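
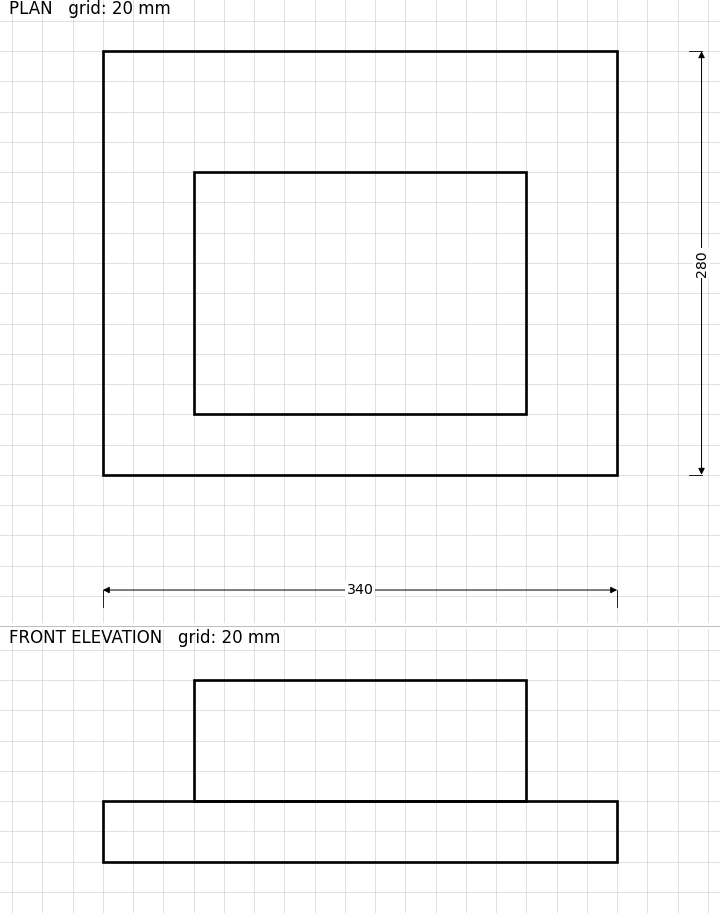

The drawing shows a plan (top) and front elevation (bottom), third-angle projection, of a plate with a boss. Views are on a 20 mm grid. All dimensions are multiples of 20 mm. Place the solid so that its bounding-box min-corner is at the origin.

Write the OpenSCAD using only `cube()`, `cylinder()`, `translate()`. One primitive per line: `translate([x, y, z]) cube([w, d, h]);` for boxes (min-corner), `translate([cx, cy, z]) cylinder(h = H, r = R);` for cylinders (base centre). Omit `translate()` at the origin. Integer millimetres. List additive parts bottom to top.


cube([340, 280, 40]);
translate([60, 40, 40]) cube([220, 160, 80]);


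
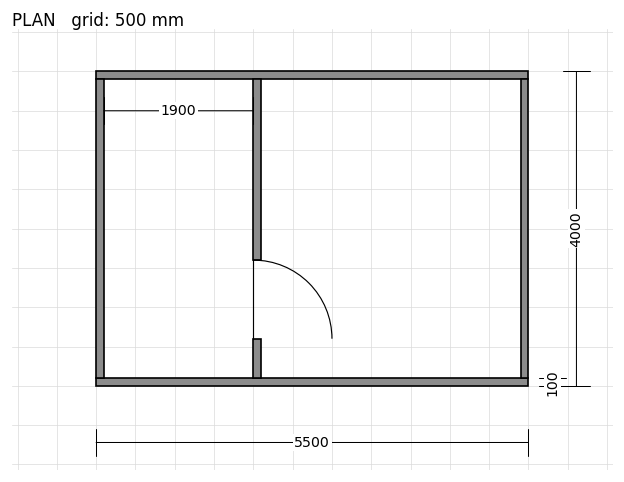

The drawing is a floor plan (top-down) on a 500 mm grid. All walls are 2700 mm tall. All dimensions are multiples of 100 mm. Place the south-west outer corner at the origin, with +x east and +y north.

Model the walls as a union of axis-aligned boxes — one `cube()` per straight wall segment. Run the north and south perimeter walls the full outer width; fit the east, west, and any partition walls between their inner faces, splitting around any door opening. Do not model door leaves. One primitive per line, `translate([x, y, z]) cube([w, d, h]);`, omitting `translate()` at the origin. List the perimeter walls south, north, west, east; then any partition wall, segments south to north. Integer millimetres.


cube([5500, 100, 2700]);
translate([0, 3900, 0]) cube([5500, 100, 2700]);
translate([0, 100, 0]) cube([100, 3800, 2700]);
translate([5400, 100, 0]) cube([100, 3800, 2700]);
translate([2000, 100, 0]) cube([100, 500, 2700]);
translate([2000, 1600, 0]) cube([100, 2300, 2700]);


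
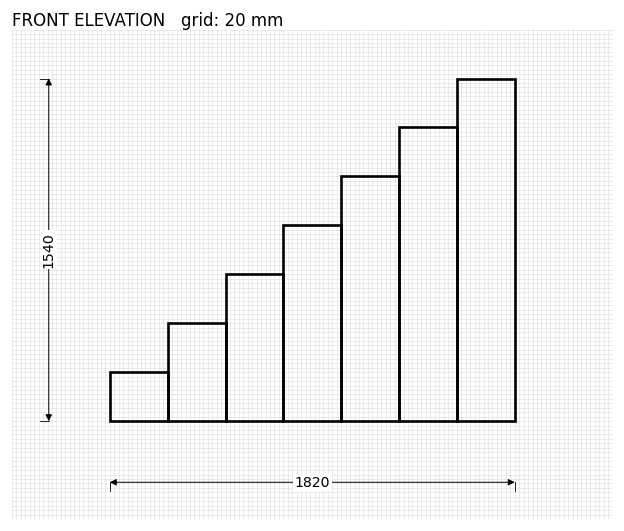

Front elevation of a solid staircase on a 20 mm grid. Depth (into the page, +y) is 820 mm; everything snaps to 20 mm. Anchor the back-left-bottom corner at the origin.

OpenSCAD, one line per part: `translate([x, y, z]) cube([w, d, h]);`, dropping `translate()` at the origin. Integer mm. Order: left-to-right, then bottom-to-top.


cube([260, 820, 220]);
translate([260, 0, 0]) cube([260, 820, 440]);
translate([520, 0, 0]) cube([260, 820, 660]);
translate([780, 0, 0]) cube([260, 820, 880]);
translate([1040, 0, 0]) cube([260, 820, 1100]);
translate([1300, 0, 0]) cube([260, 820, 1320]);
translate([1560, 0, 0]) cube([260, 820, 1540]);


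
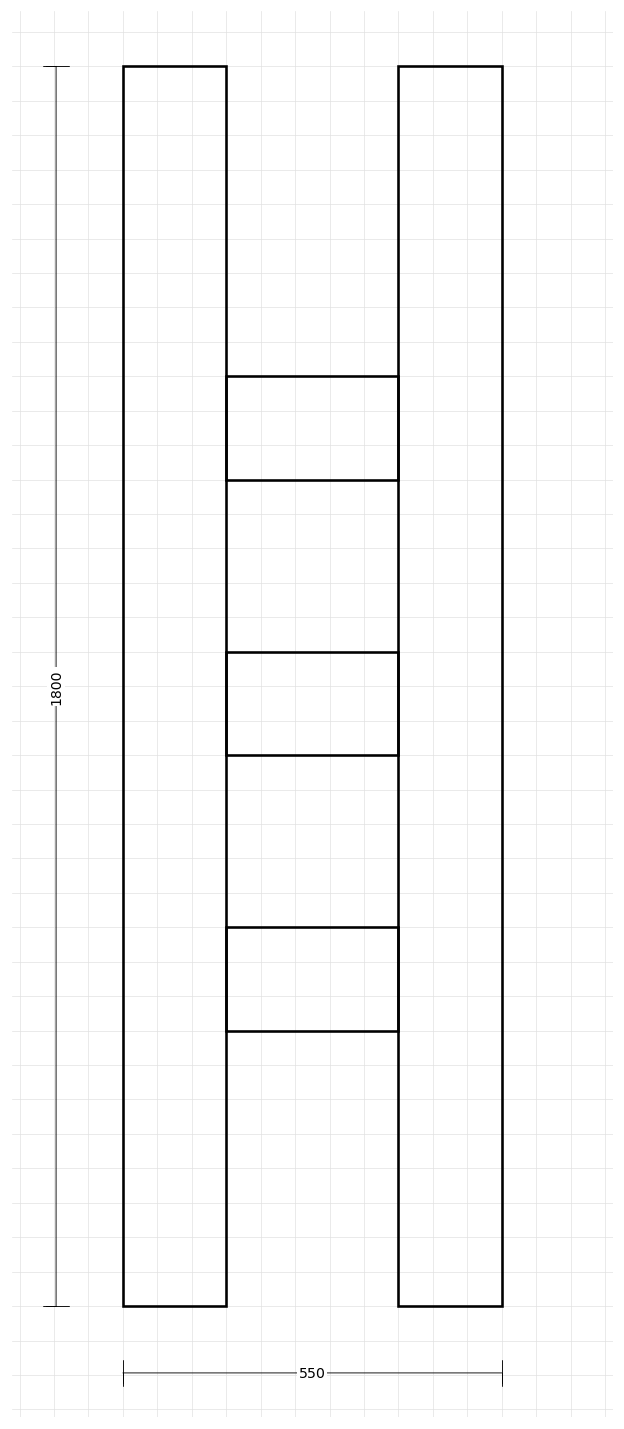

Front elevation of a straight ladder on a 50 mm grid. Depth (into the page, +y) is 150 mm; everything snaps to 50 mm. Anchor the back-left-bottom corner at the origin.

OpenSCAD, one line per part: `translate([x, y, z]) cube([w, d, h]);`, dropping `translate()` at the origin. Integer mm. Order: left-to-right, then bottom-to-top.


cube([150, 150, 1800]);
translate([150, 0, 400]) cube([250, 150, 150]);
translate([150, 0, 800]) cube([250, 150, 150]);
translate([150, 0, 1200]) cube([250, 150, 150]);
translate([400, 0, 0]) cube([150, 150, 1800]);


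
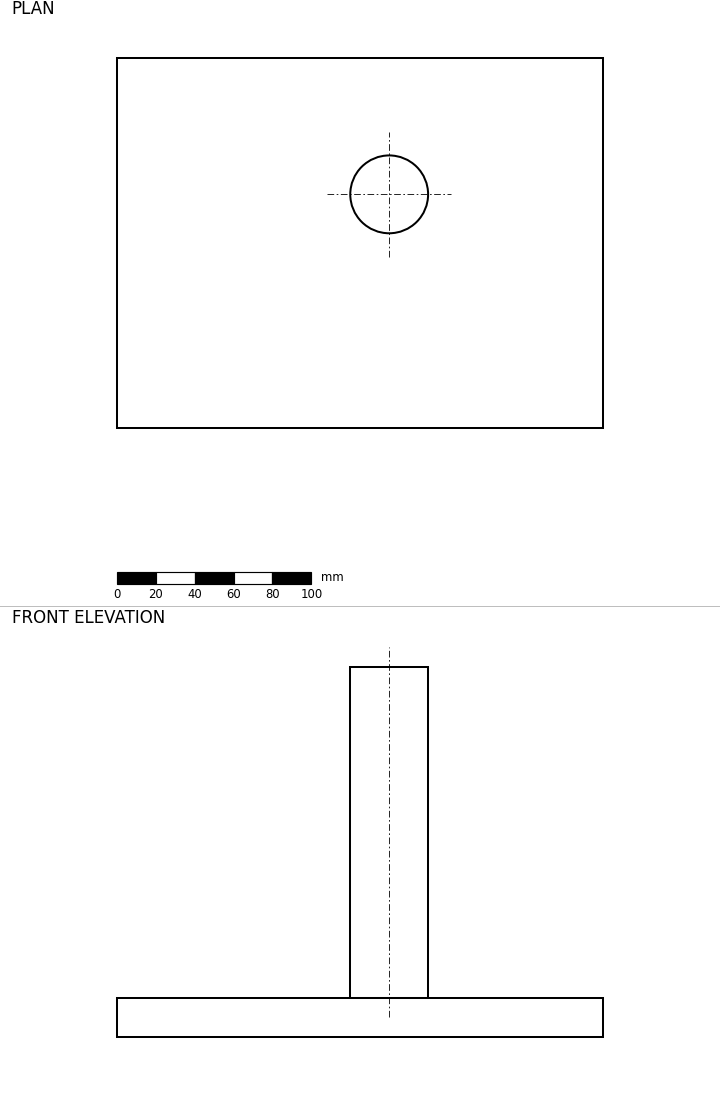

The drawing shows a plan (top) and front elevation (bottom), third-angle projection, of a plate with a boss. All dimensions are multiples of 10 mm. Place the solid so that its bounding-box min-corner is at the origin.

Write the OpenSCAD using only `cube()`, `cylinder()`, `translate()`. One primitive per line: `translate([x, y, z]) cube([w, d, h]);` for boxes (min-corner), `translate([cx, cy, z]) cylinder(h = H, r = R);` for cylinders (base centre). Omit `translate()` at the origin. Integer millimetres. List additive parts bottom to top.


cube([250, 190, 20]);
translate([140, 120, 20]) cylinder(h = 170, r = 20);


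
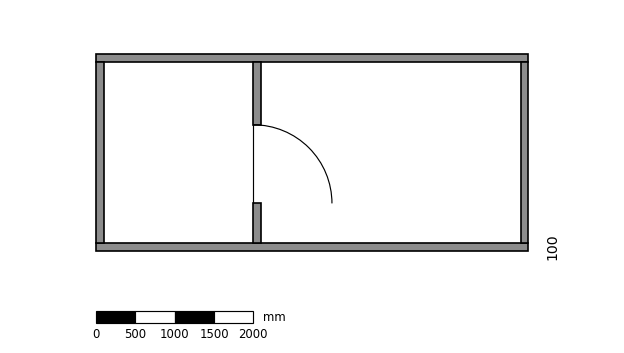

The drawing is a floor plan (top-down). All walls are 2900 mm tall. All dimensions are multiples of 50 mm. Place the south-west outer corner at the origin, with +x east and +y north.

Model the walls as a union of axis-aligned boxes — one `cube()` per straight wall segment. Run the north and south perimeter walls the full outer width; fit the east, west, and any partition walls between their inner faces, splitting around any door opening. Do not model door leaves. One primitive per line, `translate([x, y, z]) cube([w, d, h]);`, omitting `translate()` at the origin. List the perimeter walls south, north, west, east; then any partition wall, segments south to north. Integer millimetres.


cube([5500, 100, 2900]);
translate([0, 2400, 0]) cube([5500, 100, 2900]);
translate([0, 100, 0]) cube([100, 2300, 2900]);
translate([5400, 100, 0]) cube([100, 2300, 2900]);
translate([2000, 100, 0]) cube([100, 500, 2900]);
translate([2000, 1600, 0]) cube([100, 800, 2900]);


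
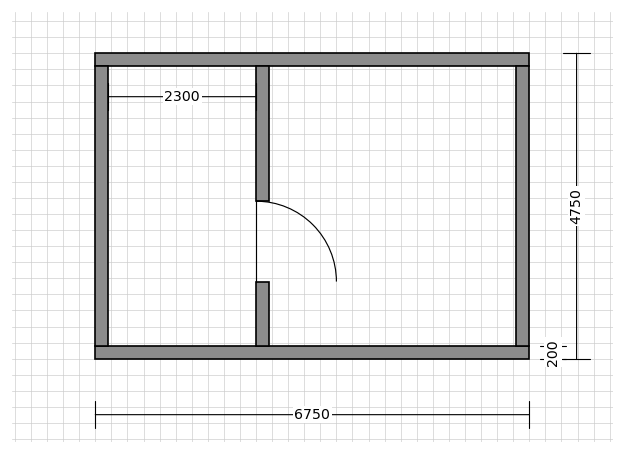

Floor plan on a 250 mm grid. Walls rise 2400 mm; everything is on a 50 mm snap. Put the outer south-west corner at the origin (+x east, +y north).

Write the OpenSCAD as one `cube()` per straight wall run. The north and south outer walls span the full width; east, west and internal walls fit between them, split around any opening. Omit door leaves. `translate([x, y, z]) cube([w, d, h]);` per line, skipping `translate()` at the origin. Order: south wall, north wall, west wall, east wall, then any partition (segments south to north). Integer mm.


cube([6750, 200, 2400]);
translate([0, 4550, 0]) cube([6750, 200, 2400]);
translate([0, 200, 0]) cube([200, 4350, 2400]);
translate([6550, 200, 0]) cube([200, 4350, 2400]);
translate([2500, 200, 0]) cube([200, 1000, 2400]);
translate([2500, 2450, 0]) cube([200, 2100, 2400]);


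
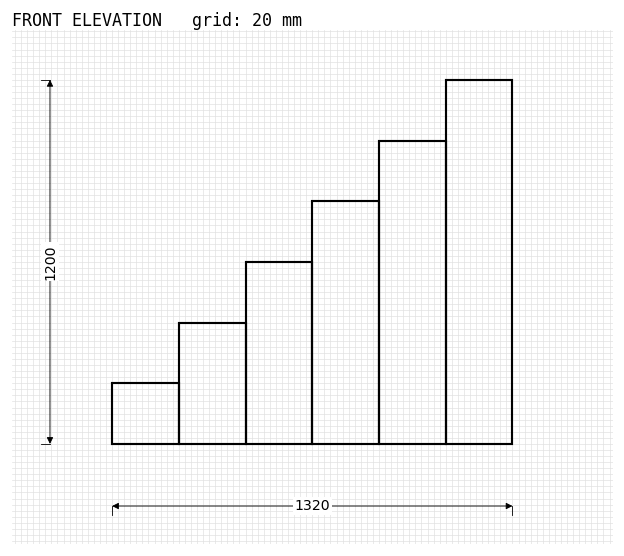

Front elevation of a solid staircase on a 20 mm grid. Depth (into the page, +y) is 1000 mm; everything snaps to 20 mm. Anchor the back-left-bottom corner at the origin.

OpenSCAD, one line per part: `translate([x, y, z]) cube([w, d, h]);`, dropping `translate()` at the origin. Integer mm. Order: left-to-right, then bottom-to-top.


cube([220, 1000, 200]);
translate([220, 0, 0]) cube([220, 1000, 400]);
translate([440, 0, 0]) cube([220, 1000, 600]);
translate([660, 0, 0]) cube([220, 1000, 800]);
translate([880, 0, 0]) cube([220, 1000, 1000]);
translate([1100, 0, 0]) cube([220, 1000, 1200]);


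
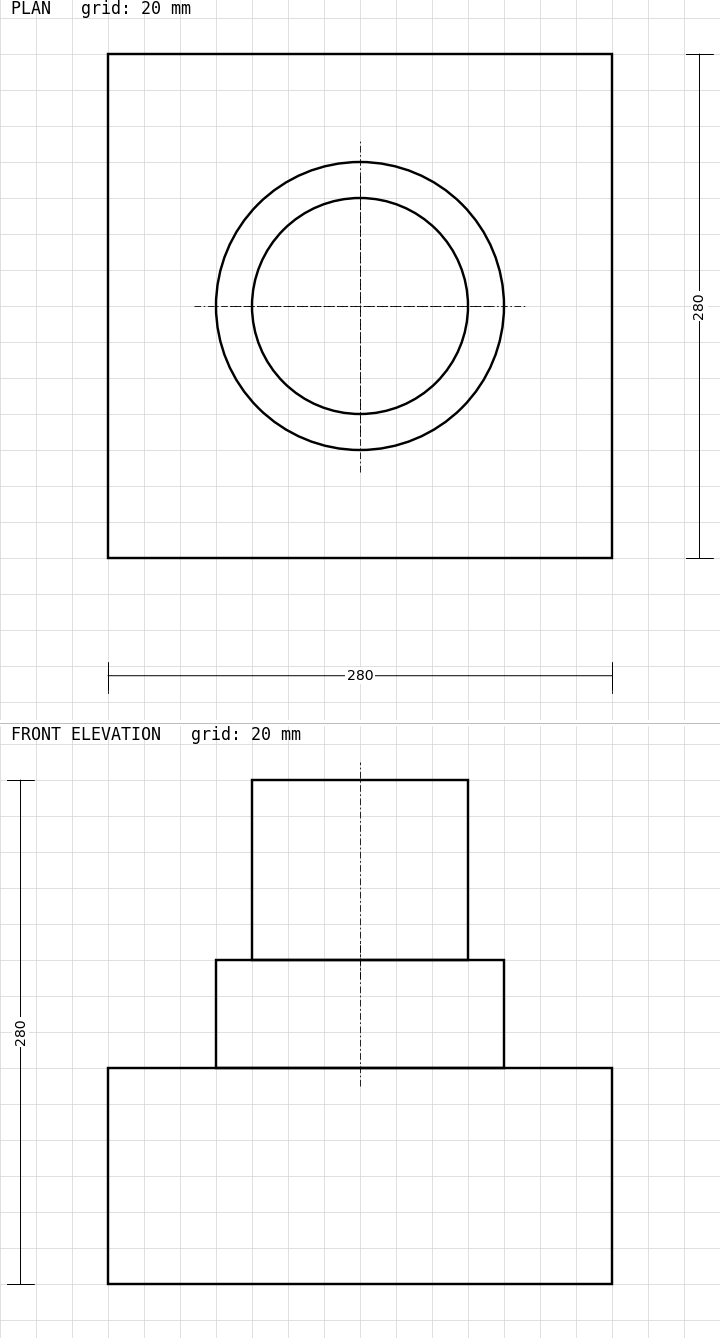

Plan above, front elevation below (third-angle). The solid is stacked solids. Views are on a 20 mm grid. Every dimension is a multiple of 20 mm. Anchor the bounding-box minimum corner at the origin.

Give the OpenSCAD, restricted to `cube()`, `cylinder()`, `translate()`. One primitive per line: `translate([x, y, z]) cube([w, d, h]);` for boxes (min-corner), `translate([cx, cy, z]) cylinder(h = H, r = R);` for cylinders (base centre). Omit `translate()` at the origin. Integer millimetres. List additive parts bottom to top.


cube([280, 280, 120]);
translate([140, 140, 120]) cylinder(h = 60, r = 80);
translate([140, 140, 180]) cylinder(h = 100, r = 60);


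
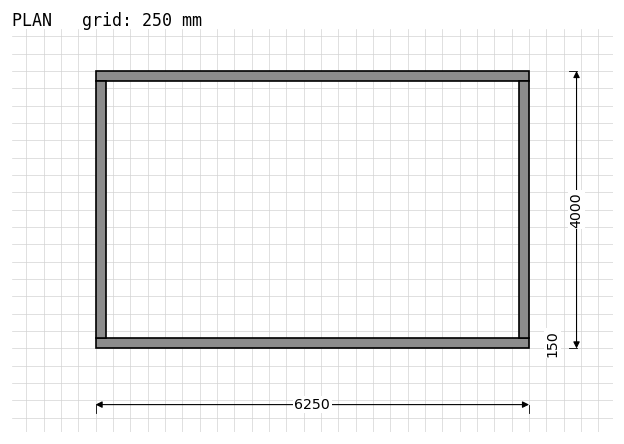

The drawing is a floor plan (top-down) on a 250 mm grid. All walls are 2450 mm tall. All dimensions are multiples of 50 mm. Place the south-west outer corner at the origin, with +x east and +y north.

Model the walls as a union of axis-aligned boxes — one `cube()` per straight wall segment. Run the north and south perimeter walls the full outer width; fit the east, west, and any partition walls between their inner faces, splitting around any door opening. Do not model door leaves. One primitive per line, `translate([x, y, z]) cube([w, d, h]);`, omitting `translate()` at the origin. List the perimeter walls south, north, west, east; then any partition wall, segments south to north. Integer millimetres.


cube([6250, 150, 2450]);
translate([0, 3850, 0]) cube([6250, 150, 2450]);
translate([0, 150, 0]) cube([150, 3700, 2450]);
translate([6100, 150, 0]) cube([150, 3700, 2450]);


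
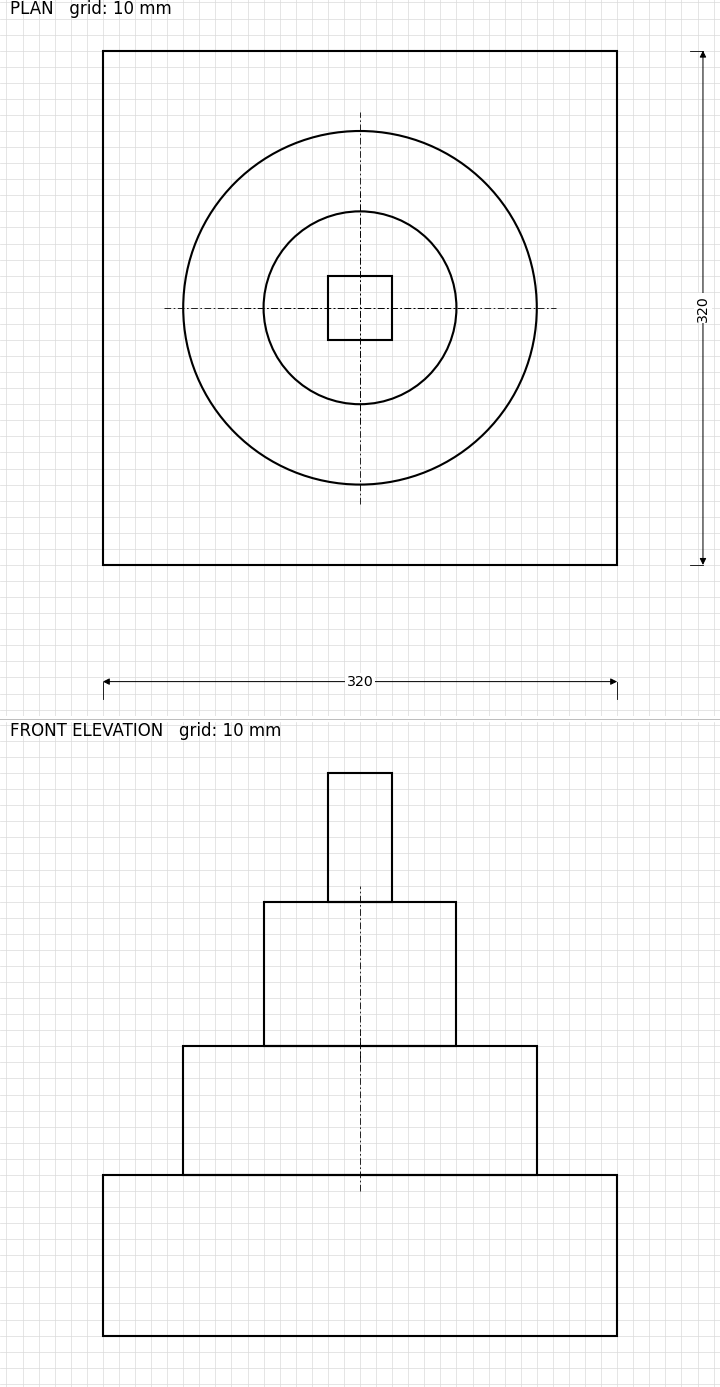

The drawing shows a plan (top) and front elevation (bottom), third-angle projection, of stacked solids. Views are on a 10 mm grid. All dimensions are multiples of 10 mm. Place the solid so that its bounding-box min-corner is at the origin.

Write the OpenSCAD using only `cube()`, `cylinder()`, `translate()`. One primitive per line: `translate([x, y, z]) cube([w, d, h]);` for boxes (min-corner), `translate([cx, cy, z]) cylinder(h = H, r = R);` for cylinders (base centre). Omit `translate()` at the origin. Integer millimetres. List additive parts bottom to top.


cube([320, 320, 100]);
translate([160, 160, 100]) cylinder(h = 80, r = 110);
translate([160, 160, 180]) cylinder(h = 90, r = 60);
translate([140, 140, 270]) cube([40, 40, 80]);


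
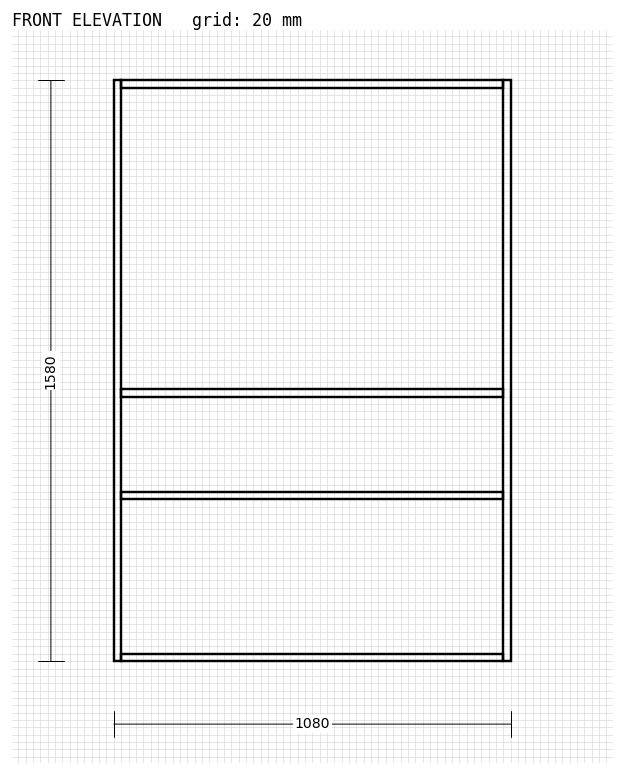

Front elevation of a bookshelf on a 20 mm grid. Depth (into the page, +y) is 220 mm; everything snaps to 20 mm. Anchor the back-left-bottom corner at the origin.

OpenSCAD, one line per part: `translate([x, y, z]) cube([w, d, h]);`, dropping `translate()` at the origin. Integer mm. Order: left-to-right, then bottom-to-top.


cube([20, 220, 1580]);
translate([20, 0, 0]) cube([1040, 220, 20]);
translate([20, 0, 440]) cube([1040, 220, 20]);
translate([20, 0, 720]) cube([1040, 220, 20]);
translate([20, 0, 1560]) cube([1040, 220, 20]);
translate([1060, 0, 0]) cube([20, 220, 1580]);


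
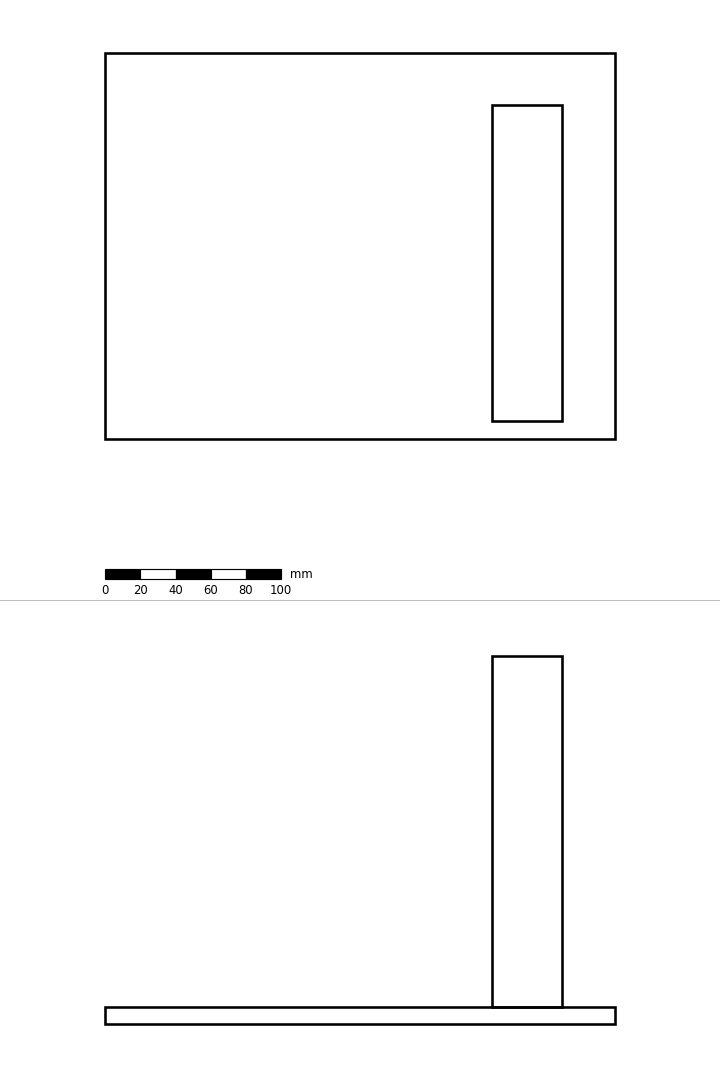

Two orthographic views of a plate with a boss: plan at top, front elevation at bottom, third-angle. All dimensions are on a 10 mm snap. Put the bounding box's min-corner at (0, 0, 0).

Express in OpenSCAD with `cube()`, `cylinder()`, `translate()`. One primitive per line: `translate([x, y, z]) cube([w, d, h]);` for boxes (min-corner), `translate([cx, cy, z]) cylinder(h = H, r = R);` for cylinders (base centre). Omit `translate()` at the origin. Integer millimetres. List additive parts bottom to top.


cube([290, 220, 10]);
translate([220, 10, 10]) cube([40, 180, 200]);


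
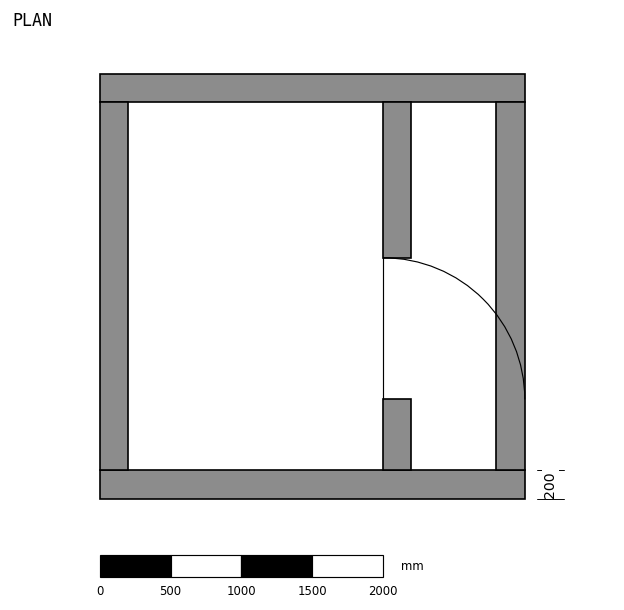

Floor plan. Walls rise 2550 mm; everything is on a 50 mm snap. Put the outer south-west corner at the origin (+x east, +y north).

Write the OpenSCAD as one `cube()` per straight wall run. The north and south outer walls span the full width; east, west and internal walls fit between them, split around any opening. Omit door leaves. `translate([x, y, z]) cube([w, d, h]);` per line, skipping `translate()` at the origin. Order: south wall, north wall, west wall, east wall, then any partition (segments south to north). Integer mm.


cube([3000, 200, 2550]);
translate([0, 2800, 0]) cube([3000, 200, 2550]);
translate([0, 200, 0]) cube([200, 2600, 2550]);
translate([2800, 200, 0]) cube([200, 2600, 2550]);
translate([2000, 200, 0]) cube([200, 500, 2550]);
translate([2000, 1700, 0]) cube([200, 1100, 2550]);


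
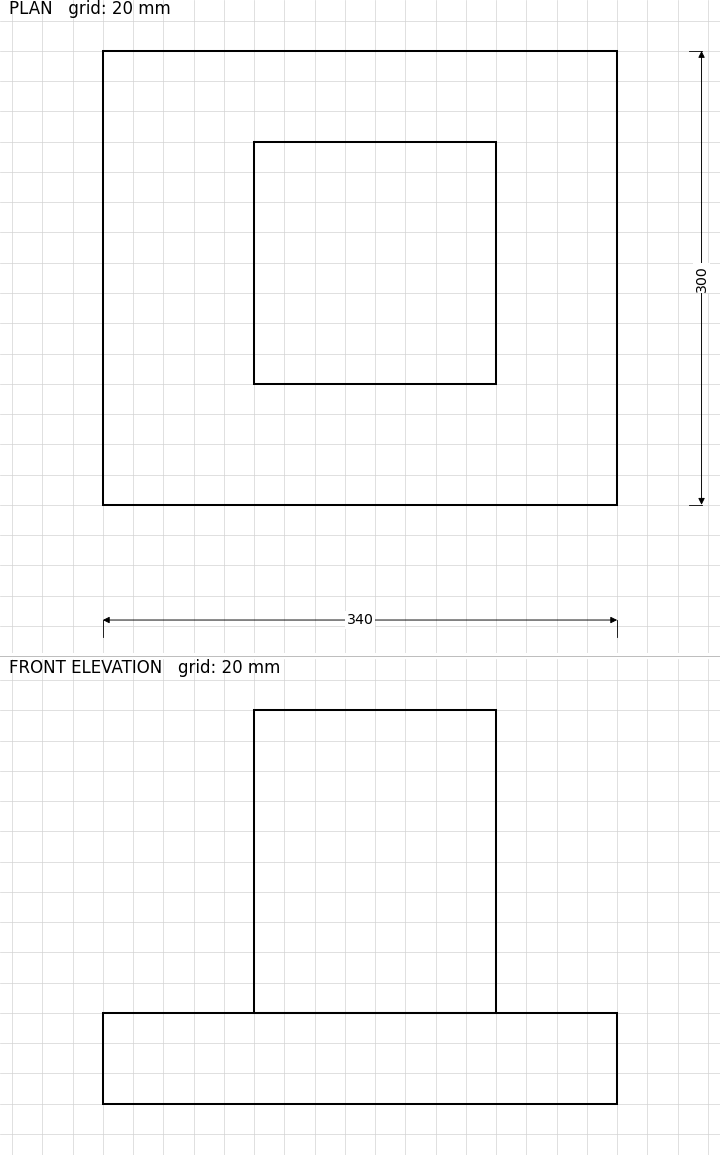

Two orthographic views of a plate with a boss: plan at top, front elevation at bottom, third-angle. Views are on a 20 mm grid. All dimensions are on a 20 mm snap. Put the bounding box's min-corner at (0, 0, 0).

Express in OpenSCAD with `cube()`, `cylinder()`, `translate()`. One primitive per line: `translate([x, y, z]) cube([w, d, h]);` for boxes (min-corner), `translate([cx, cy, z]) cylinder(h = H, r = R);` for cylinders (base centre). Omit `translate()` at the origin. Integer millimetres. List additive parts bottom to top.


cube([340, 300, 60]);
translate([100, 80, 60]) cube([160, 160, 200]);


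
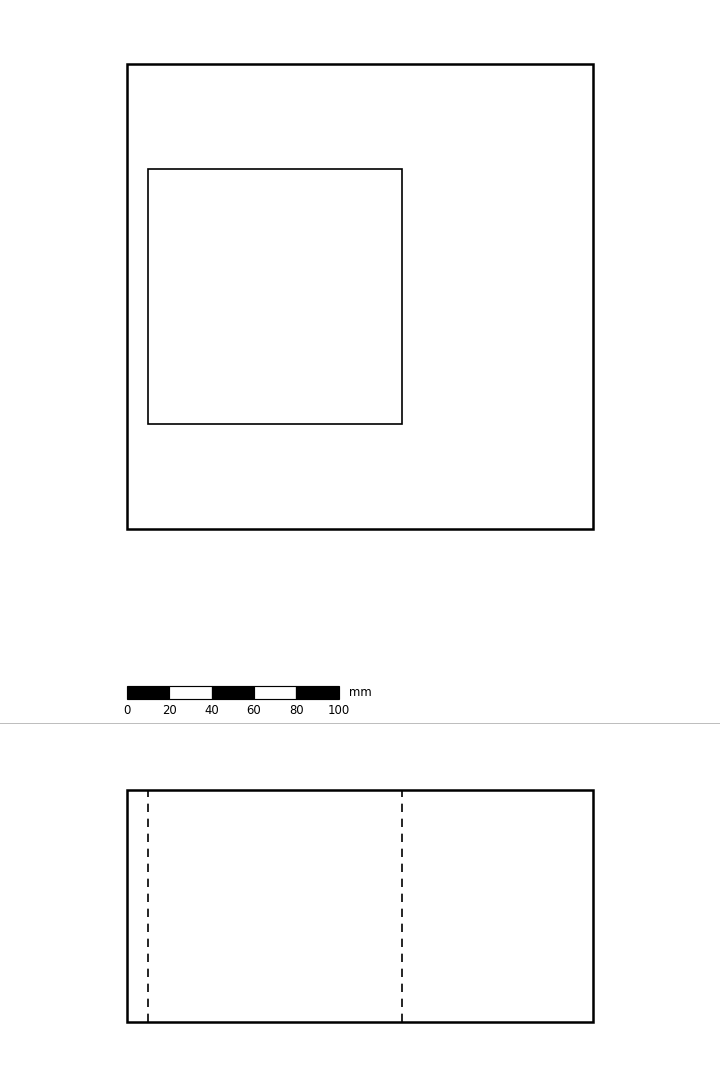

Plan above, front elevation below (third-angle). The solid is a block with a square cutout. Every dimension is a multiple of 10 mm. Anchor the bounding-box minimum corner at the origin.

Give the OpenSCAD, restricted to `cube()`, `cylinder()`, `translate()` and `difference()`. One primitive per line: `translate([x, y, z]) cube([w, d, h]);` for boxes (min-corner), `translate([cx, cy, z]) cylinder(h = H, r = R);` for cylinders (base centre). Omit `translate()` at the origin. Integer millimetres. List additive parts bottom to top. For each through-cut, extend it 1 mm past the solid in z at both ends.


difference() {
  cube([220, 220, 110]);
  translate([10, 50, -1]) cube([120, 120, 112]);
}


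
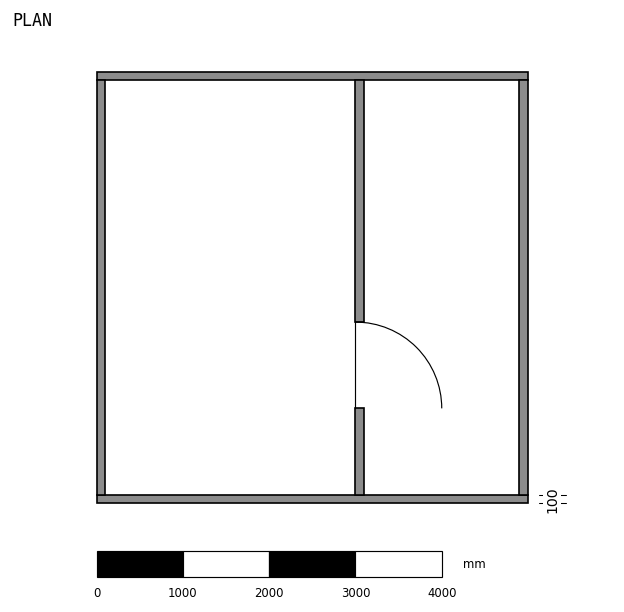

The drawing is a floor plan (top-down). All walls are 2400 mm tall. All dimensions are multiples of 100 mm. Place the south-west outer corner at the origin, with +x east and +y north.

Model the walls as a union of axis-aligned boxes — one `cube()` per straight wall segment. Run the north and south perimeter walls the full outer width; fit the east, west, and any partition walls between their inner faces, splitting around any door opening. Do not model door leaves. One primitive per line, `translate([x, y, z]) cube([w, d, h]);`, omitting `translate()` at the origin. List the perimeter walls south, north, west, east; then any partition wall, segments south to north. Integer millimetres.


cube([5000, 100, 2400]);
translate([0, 4900, 0]) cube([5000, 100, 2400]);
translate([0, 100, 0]) cube([100, 4800, 2400]);
translate([4900, 100, 0]) cube([100, 4800, 2400]);
translate([3000, 100, 0]) cube([100, 1000, 2400]);
translate([3000, 2100, 0]) cube([100, 2800, 2400]);


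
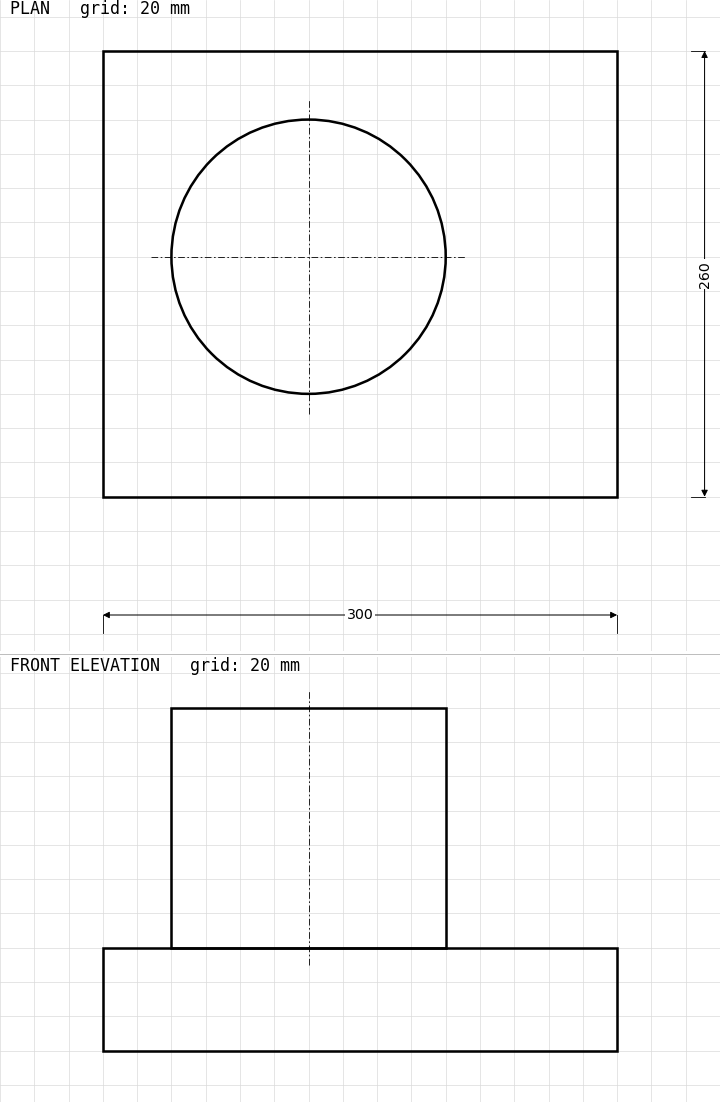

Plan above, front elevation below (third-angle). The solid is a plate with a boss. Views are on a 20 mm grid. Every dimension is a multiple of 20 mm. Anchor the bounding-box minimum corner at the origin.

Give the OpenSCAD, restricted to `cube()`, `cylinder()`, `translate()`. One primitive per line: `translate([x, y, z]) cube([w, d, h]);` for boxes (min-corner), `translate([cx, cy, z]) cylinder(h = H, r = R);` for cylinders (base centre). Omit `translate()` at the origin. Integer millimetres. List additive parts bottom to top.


cube([300, 260, 60]);
translate([120, 140, 60]) cylinder(h = 140, r = 80);


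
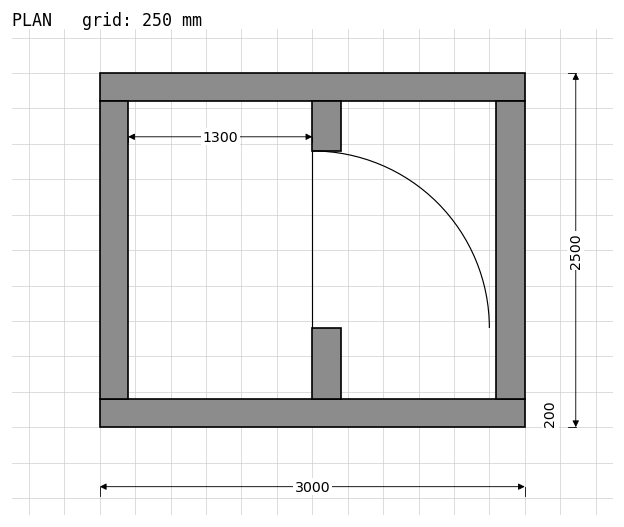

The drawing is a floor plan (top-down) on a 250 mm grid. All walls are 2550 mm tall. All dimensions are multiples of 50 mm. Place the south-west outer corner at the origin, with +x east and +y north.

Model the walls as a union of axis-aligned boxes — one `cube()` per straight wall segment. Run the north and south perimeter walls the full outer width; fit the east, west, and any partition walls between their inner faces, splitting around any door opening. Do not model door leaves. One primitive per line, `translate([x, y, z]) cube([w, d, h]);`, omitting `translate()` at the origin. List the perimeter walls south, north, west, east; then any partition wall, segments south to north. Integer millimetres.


cube([3000, 200, 2550]);
translate([0, 2300, 0]) cube([3000, 200, 2550]);
translate([0, 200, 0]) cube([200, 2100, 2550]);
translate([2800, 200, 0]) cube([200, 2100, 2550]);
translate([1500, 200, 0]) cube([200, 500, 2550]);
translate([1500, 1950, 0]) cube([200, 350, 2550]);


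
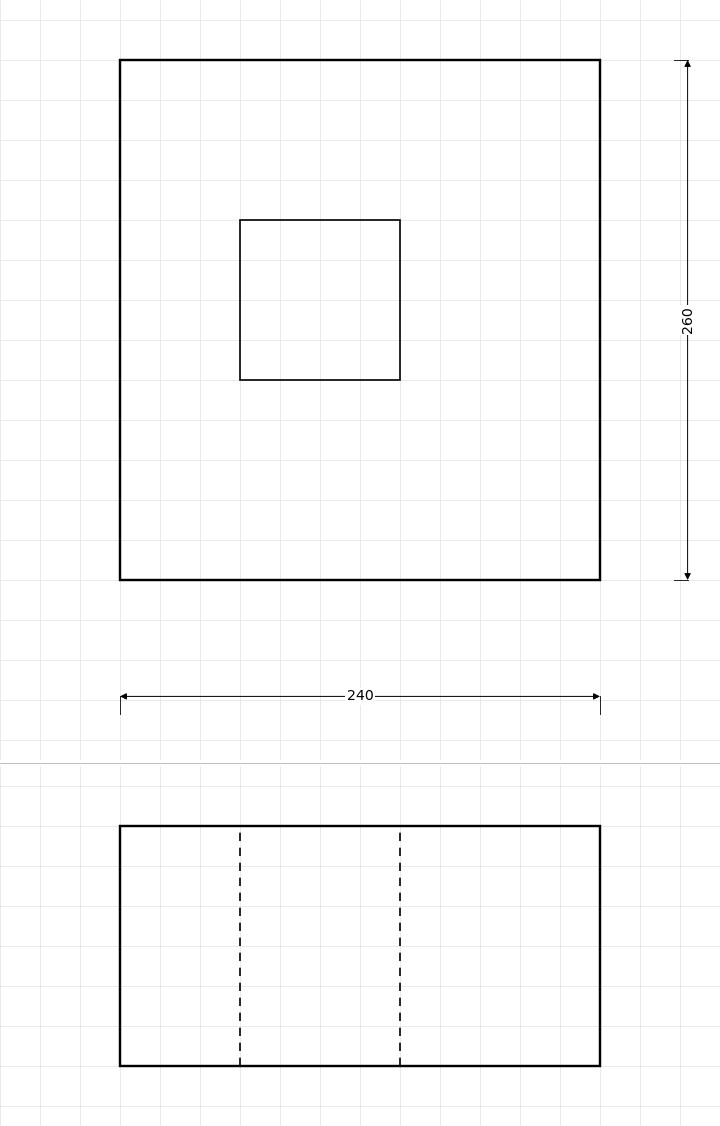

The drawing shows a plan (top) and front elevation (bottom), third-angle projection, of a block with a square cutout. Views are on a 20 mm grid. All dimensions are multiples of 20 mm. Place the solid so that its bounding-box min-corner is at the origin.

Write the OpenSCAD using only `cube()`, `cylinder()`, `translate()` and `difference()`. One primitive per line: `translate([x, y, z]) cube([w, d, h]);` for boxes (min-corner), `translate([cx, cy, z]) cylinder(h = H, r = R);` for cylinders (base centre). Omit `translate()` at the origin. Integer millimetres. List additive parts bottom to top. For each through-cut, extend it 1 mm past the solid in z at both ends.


difference() {
  cube([240, 260, 120]);
  translate([60, 100, -1]) cube([80, 80, 122]);
}


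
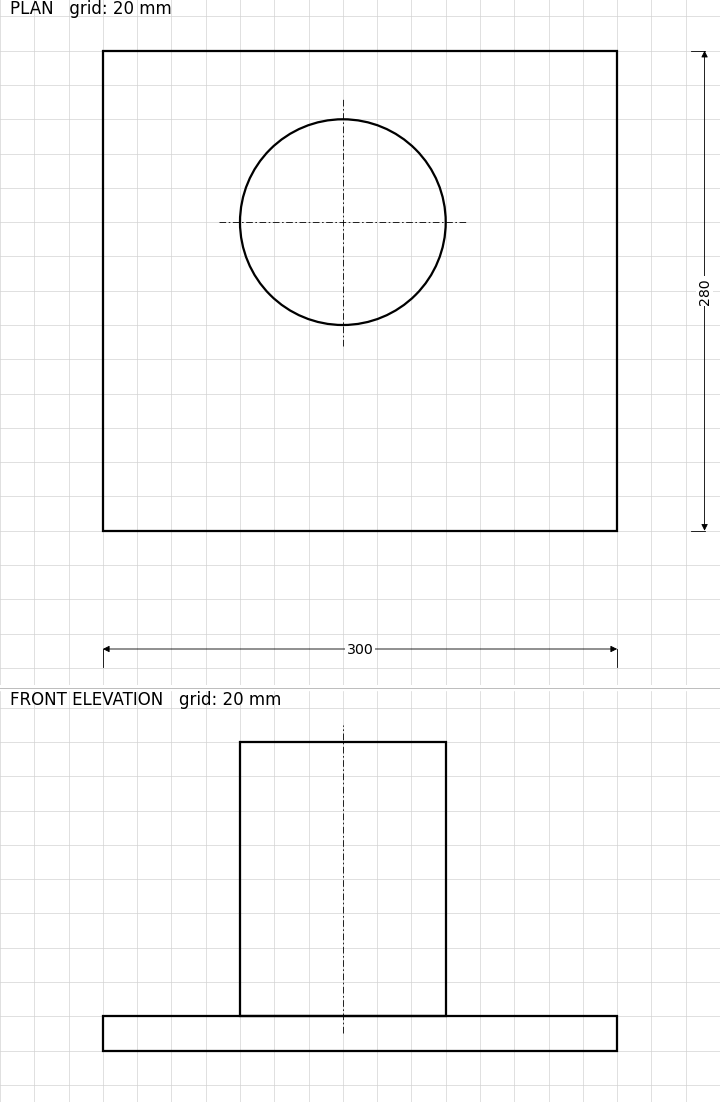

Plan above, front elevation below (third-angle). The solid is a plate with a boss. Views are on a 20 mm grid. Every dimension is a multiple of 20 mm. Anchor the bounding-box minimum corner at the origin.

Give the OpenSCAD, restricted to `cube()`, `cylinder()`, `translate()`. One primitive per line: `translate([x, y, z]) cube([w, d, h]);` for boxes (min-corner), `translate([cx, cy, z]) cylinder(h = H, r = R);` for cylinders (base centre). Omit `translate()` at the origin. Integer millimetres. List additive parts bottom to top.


cube([300, 280, 20]);
translate([140, 180, 20]) cylinder(h = 160, r = 60);


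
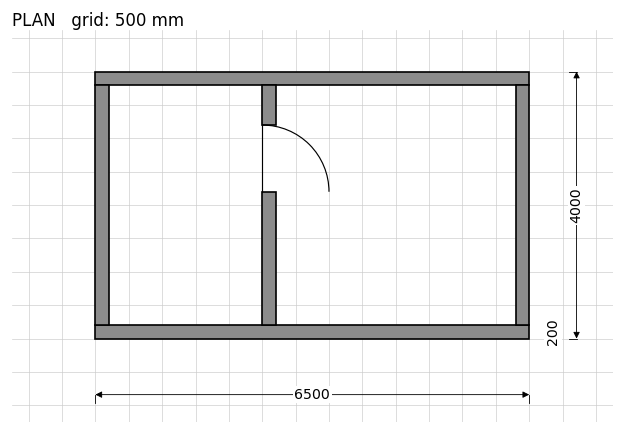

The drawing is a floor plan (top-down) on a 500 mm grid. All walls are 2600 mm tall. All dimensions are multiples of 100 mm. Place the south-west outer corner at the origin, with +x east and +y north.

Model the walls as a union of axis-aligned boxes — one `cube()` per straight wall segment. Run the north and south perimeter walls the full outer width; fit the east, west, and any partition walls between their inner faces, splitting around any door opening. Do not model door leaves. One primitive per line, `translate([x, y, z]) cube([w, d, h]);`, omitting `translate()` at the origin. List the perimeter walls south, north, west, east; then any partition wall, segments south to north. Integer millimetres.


cube([6500, 200, 2600]);
translate([0, 3800, 0]) cube([6500, 200, 2600]);
translate([0, 200, 0]) cube([200, 3600, 2600]);
translate([6300, 200, 0]) cube([200, 3600, 2600]);
translate([2500, 200, 0]) cube([200, 2000, 2600]);
translate([2500, 3200, 0]) cube([200, 600, 2600]);


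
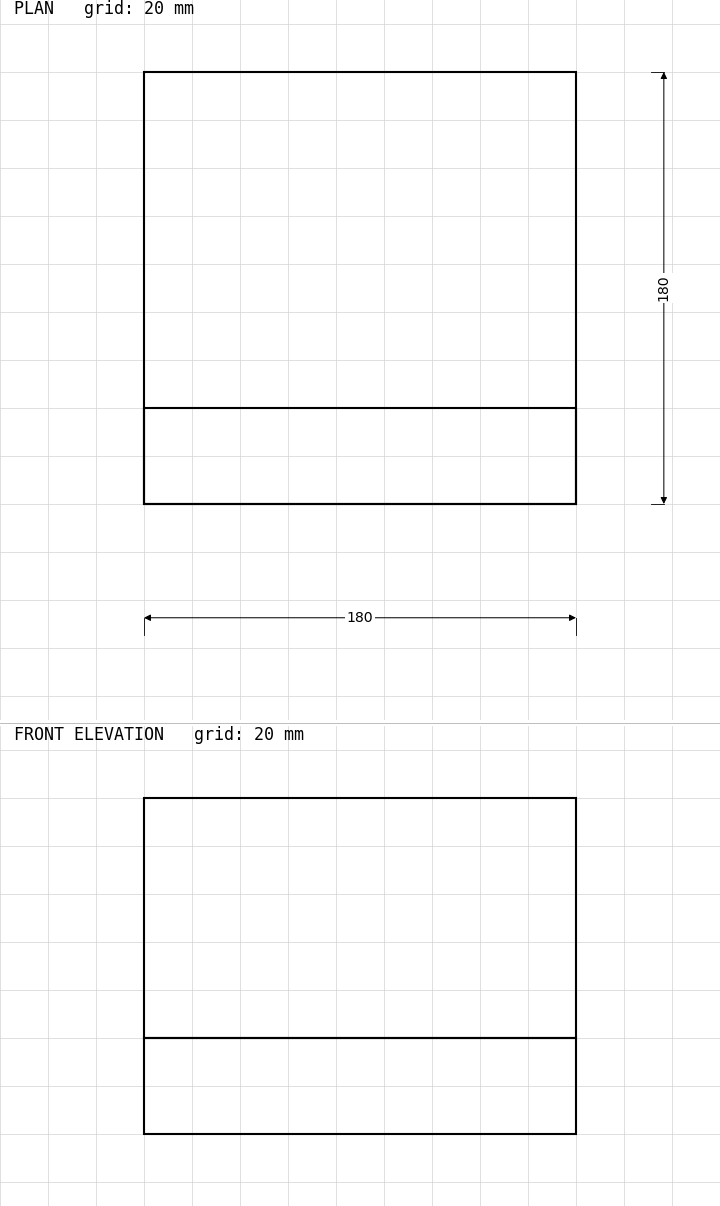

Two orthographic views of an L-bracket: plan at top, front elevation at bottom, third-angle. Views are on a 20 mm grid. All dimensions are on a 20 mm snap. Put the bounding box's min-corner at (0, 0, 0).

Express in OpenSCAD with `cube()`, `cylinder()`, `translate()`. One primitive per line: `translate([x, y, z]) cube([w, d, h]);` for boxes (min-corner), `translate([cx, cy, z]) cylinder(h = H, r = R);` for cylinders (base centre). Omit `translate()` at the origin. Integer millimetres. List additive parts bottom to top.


cube([180, 180, 40]);
translate([0, 0, 40]) cube([180, 40, 100]);


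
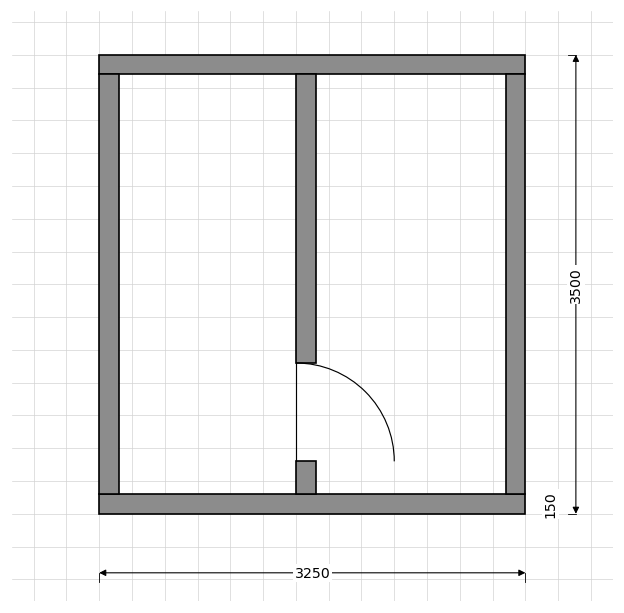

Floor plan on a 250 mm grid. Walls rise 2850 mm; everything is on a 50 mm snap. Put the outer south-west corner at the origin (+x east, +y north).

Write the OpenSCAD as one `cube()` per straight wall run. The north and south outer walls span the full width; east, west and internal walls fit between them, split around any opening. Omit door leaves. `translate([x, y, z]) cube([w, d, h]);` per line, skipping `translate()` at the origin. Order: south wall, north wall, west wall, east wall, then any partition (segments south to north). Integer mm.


cube([3250, 150, 2850]);
translate([0, 3350, 0]) cube([3250, 150, 2850]);
translate([0, 150, 0]) cube([150, 3200, 2850]);
translate([3100, 150, 0]) cube([150, 3200, 2850]);
translate([1500, 150, 0]) cube([150, 250, 2850]);
translate([1500, 1150, 0]) cube([150, 2200, 2850]);


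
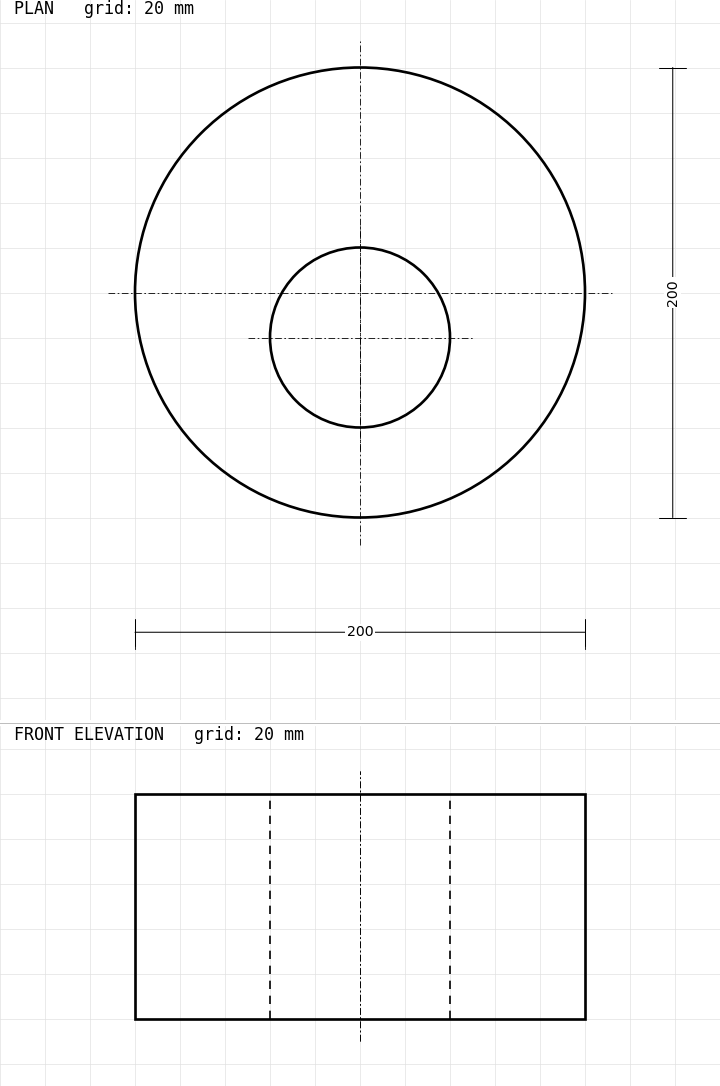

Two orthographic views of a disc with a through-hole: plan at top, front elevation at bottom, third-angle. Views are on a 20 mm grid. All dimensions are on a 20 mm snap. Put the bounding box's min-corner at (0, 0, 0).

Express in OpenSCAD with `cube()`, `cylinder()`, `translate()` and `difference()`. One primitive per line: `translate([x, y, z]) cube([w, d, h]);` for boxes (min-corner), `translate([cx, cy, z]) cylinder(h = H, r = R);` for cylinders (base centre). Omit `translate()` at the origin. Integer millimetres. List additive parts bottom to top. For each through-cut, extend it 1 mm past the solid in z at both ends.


difference() {
  translate([100, 100, 0]) cylinder(h = 100, r = 100);
  translate([100, 80, -1]) cylinder(h = 102, r = 40);
}


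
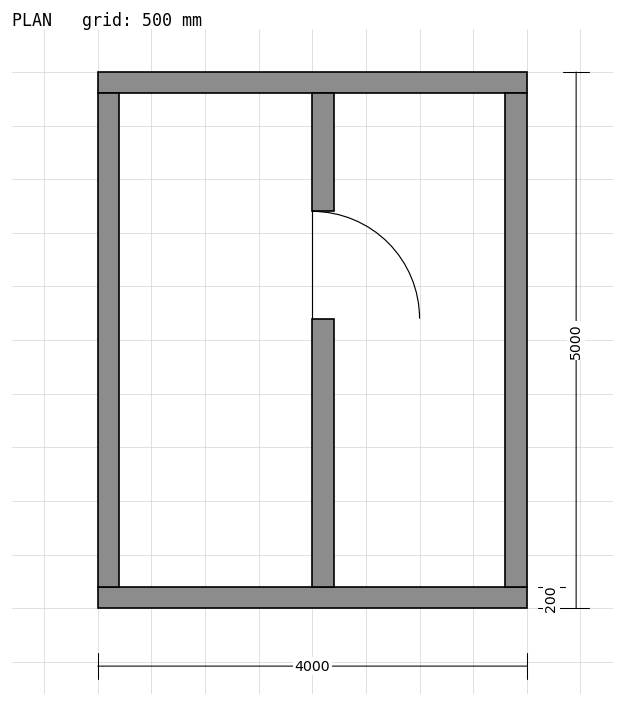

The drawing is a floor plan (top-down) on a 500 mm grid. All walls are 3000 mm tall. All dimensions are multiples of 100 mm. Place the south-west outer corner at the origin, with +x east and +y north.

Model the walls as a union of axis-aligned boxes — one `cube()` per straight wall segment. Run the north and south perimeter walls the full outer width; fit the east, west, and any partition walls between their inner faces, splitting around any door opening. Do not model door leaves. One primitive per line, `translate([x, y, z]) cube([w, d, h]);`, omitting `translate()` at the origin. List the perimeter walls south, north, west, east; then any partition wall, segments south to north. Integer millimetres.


cube([4000, 200, 3000]);
translate([0, 4800, 0]) cube([4000, 200, 3000]);
translate([0, 200, 0]) cube([200, 4600, 3000]);
translate([3800, 200, 0]) cube([200, 4600, 3000]);
translate([2000, 200, 0]) cube([200, 2500, 3000]);
translate([2000, 3700, 0]) cube([200, 1100, 3000]);


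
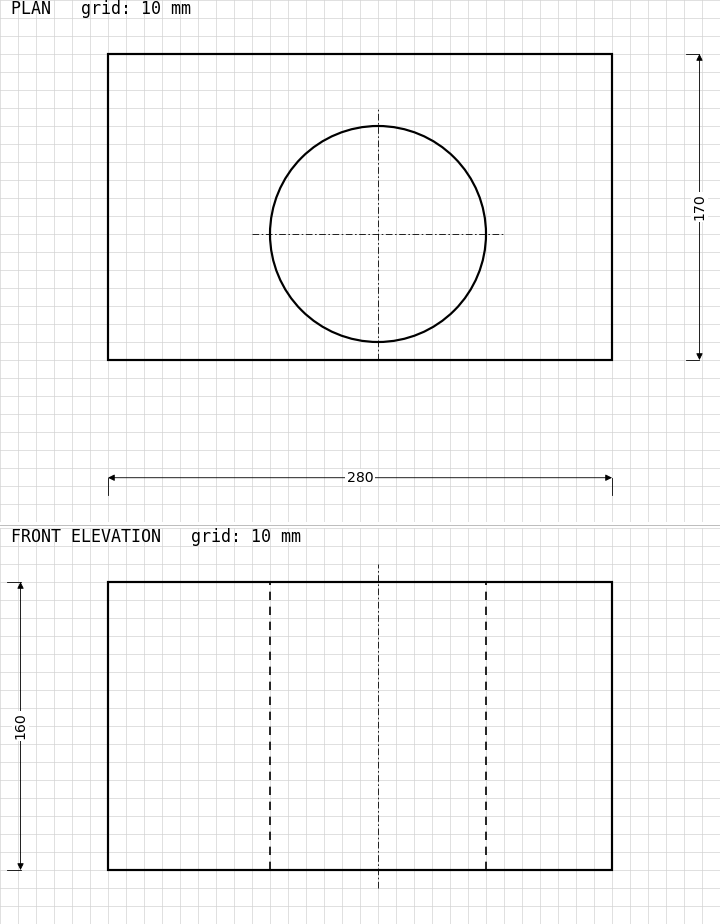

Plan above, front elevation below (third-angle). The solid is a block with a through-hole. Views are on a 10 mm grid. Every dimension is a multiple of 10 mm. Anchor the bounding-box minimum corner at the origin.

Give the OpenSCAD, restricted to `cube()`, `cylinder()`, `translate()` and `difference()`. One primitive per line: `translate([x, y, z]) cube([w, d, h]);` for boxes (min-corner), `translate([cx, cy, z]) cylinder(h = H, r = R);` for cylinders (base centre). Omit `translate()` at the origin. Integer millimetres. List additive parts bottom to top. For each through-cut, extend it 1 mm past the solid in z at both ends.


difference() {
  cube([280, 170, 160]);
  translate([150, 70, -1]) cylinder(h = 162, r = 60);
}


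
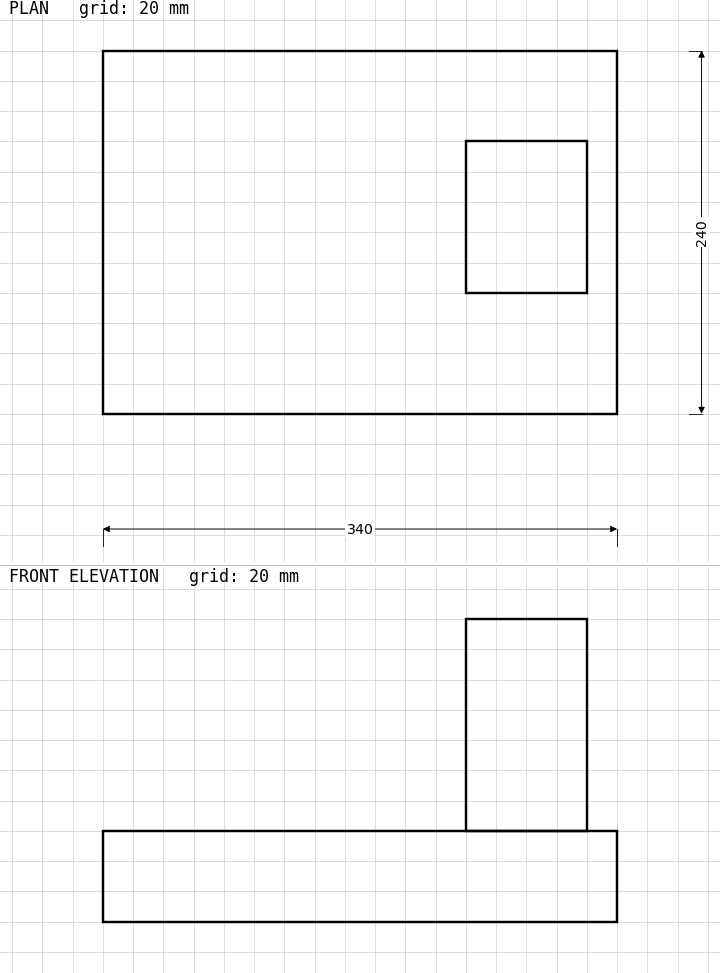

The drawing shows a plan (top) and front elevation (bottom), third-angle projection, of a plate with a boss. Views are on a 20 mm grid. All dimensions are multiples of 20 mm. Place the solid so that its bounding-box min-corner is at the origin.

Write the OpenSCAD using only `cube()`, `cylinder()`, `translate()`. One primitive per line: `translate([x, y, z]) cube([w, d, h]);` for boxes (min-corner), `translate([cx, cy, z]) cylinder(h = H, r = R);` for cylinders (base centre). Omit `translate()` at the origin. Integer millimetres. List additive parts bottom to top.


cube([340, 240, 60]);
translate([240, 80, 60]) cube([80, 100, 140]);


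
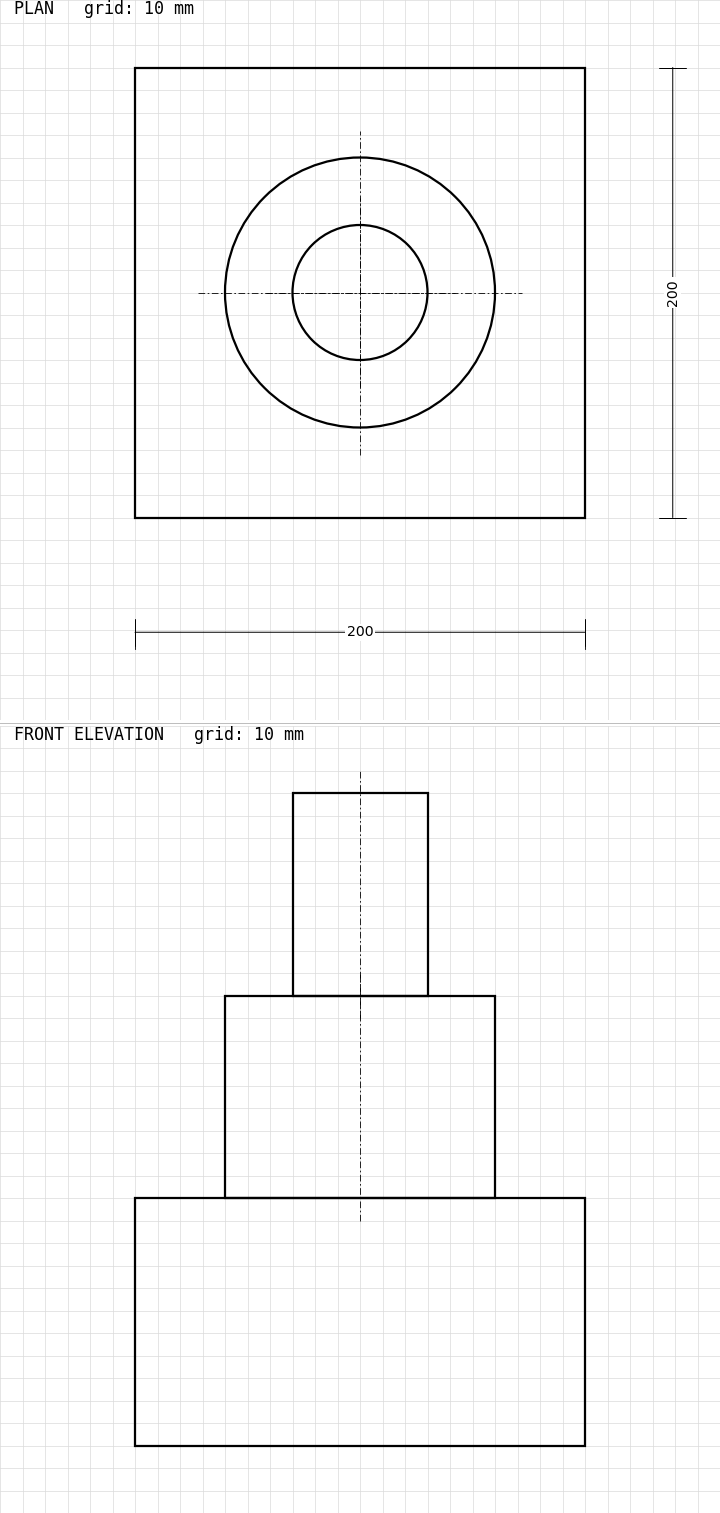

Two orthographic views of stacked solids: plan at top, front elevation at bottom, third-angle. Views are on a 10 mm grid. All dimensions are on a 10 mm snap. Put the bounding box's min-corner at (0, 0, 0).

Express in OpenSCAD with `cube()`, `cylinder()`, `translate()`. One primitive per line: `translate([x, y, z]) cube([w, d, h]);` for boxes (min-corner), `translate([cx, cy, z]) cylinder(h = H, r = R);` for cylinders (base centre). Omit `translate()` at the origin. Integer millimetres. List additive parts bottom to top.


cube([200, 200, 110]);
translate([100, 100, 110]) cylinder(h = 90, r = 60);
translate([100, 100, 200]) cylinder(h = 90, r = 30);


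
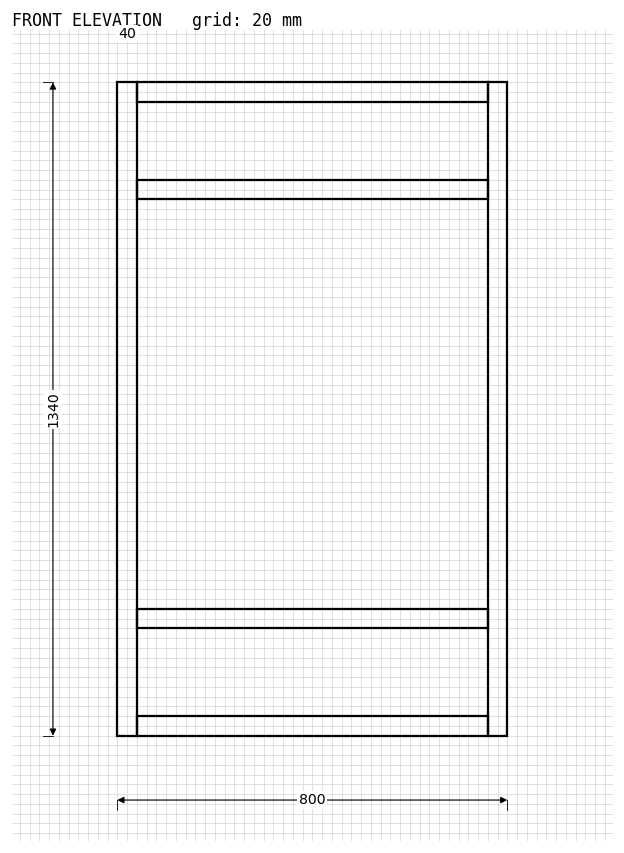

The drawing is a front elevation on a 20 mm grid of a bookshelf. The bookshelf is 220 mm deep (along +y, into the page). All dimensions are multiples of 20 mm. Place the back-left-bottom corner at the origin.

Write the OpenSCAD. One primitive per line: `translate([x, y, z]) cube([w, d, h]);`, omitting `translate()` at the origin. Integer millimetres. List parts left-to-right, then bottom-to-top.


cube([40, 220, 1340]);
translate([40, 0, 0]) cube([720, 220, 40]);
translate([40, 0, 220]) cube([720, 220, 40]);
translate([40, 0, 1100]) cube([720, 220, 40]);
translate([40, 0, 1300]) cube([720, 220, 40]);
translate([760, 0, 0]) cube([40, 220, 1340]);


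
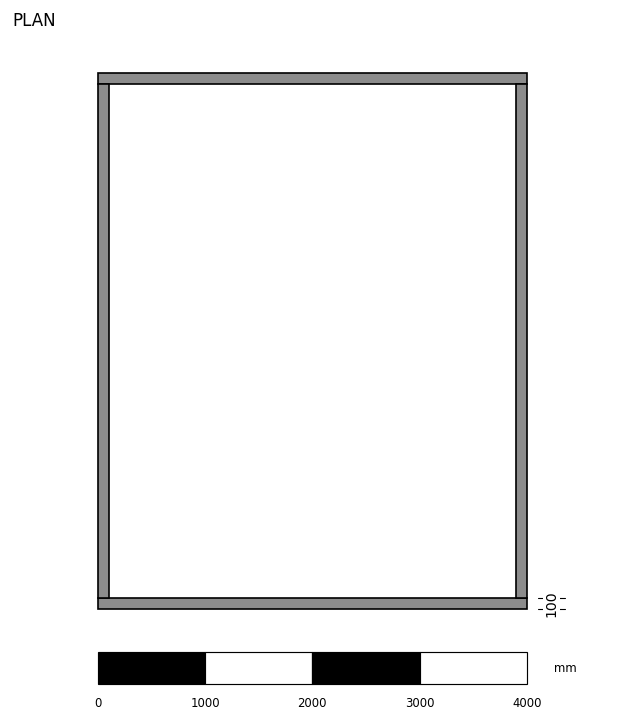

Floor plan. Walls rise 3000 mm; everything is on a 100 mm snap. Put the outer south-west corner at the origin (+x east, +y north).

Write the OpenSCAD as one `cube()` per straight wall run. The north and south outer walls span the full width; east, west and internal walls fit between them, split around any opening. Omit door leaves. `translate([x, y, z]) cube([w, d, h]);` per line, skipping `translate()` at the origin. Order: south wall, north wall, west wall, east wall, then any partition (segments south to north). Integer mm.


cube([4000, 100, 3000]);
translate([0, 4900, 0]) cube([4000, 100, 3000]);
translate([0, 100, 0]) cube([100, 4800, 3000]);
translate([3900, 100, 0]) cube([100, 4800, 3000]);


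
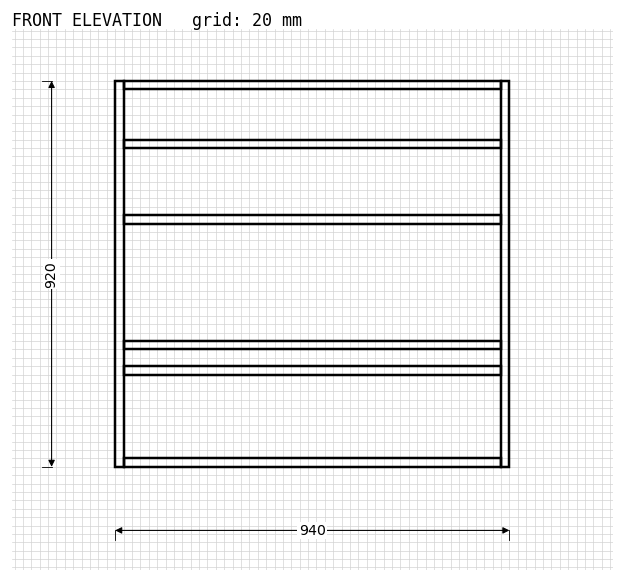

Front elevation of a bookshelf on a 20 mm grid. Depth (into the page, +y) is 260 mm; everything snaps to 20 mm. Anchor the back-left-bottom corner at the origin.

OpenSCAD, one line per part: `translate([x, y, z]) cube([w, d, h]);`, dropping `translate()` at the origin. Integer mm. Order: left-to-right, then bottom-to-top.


cube([20, 260, 920]);
translate([20, 0, 0]) cube([900, 260, 20]);
translate([20, 0, 220]) cube([900, 260, 20]);
translate([20, 0, 280]) cube([900, 260, 20]);
translate([20, 0, 580]) cube([900, 260, 20]);
translate([20, 0, 760]) cube([900, 260, 20]);
translate([20, 0, 900]) cube([900, 260, 20]);
translate([920, 0, 0]) cube([20, 260, 920]);


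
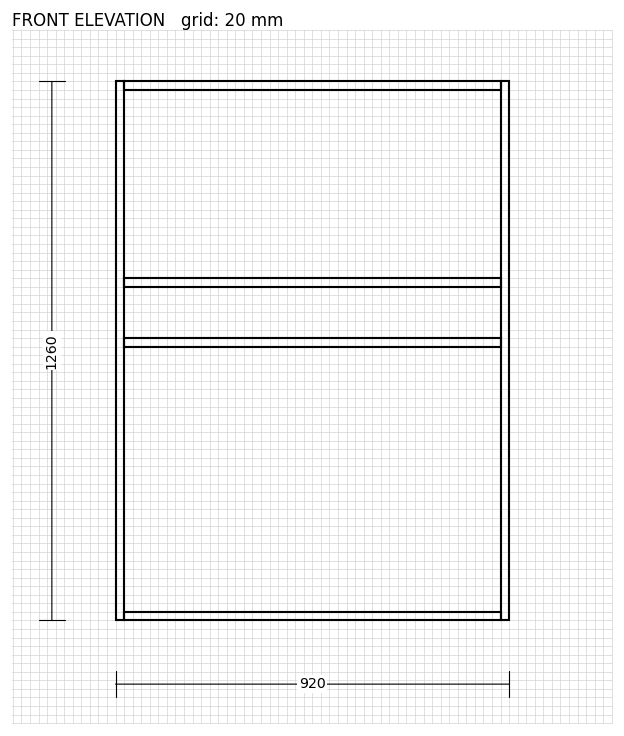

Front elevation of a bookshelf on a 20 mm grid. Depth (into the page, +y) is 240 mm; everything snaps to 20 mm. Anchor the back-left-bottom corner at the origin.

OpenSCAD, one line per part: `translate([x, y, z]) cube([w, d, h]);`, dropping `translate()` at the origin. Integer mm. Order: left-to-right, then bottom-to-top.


cube([20, 240, 1260]);
translate([20, 0, 0]) cube([880, 240, 20]);
translate([20, 0, 640]) cube([880, 240, 20]);
translate([20, 0, 780]) cube([880, 240, 20]);
translate([20, 0, 1240]) cube([880, 240, 20]);
translate([900, 0, 0]) cube([20, 240, 1260]);


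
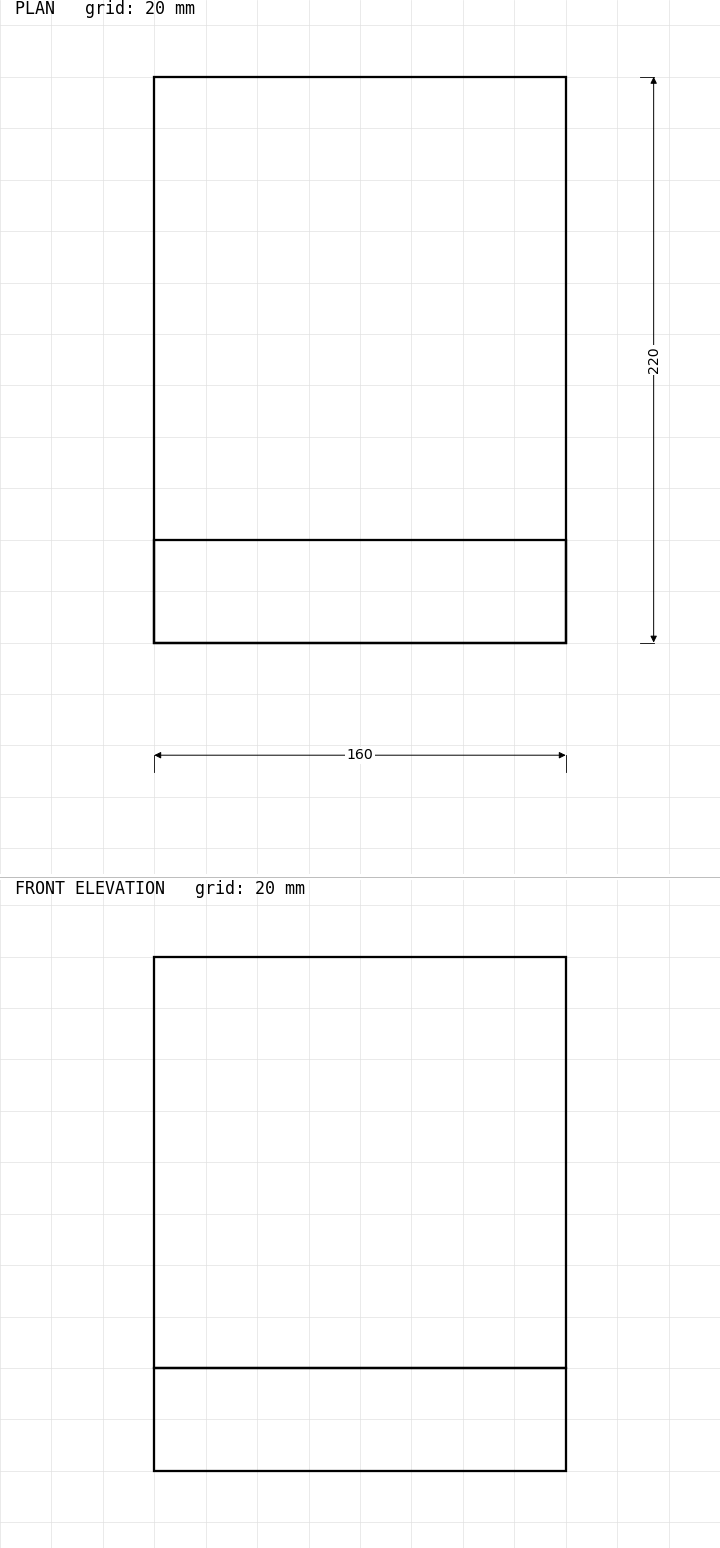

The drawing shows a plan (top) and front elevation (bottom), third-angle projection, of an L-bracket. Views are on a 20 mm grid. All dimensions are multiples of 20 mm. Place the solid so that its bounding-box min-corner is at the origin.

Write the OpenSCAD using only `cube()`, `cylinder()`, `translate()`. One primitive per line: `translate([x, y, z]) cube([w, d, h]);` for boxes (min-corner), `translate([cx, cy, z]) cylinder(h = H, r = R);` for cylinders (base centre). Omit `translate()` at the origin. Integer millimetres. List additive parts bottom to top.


cube([160, 220, 40]);
translate([0, 0, 40]) cube([160, 40, 160]);


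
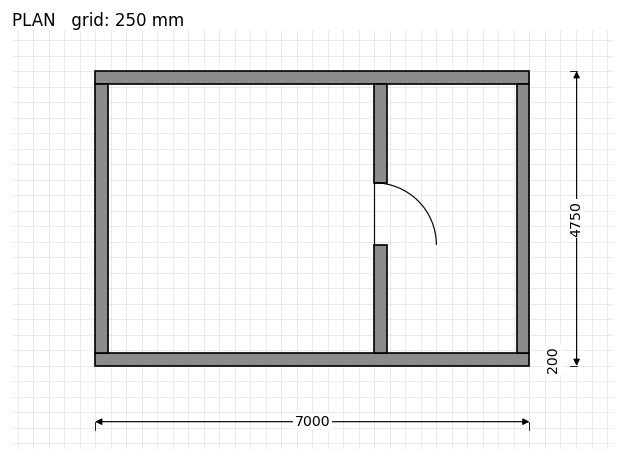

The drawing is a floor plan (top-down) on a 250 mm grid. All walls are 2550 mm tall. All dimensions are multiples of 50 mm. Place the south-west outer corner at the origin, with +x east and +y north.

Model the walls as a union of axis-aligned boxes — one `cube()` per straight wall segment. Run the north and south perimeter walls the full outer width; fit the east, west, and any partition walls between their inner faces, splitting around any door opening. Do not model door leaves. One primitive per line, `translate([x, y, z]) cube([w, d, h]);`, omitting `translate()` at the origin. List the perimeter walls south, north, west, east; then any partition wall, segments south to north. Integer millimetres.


cube([7000, 200, 2550]);
translate([0, 4550, 0]) cube([7000, 200, 2550]);
translate([0, 200, 0]) cube([200, 4350, 2550]);
translate([6800, 200, 0]) cube([200, 4350, 2550]);
translate([4500, 200, 0]) cube([200, 1750, 2550]);
translate([4500, 2950, 0]) cube([200, 1600, 2550]);


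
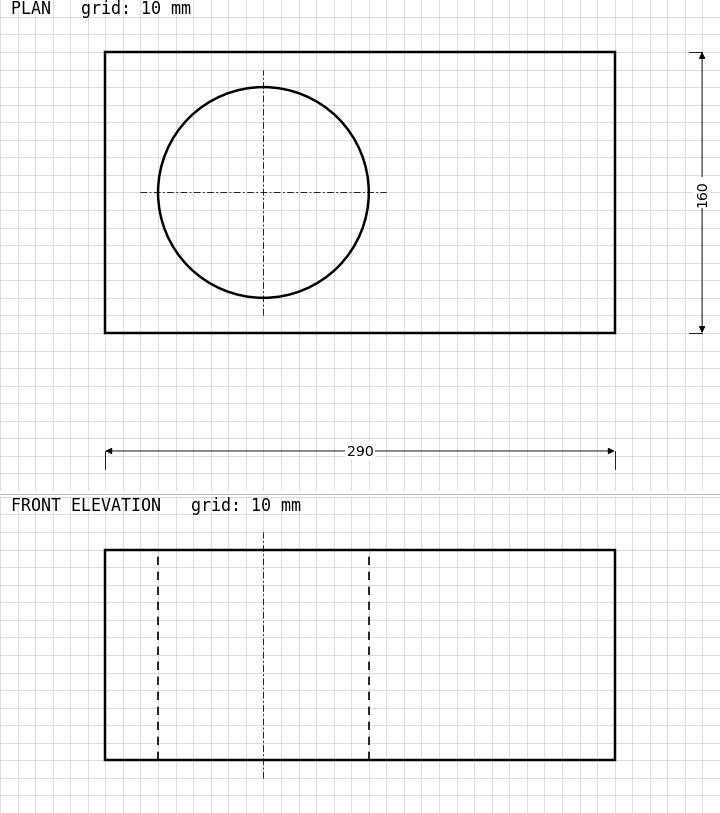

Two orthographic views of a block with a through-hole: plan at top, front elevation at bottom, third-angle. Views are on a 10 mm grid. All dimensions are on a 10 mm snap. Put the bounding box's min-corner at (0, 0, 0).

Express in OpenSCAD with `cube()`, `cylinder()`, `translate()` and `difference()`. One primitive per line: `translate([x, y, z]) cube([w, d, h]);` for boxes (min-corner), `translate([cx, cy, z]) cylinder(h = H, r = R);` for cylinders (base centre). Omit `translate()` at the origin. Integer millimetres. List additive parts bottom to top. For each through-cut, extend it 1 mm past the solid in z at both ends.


difference() {
  cube([290, 160, 120]);
  translate([90, 80, -1]) cylinder(h = 122, r = 60);
}
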